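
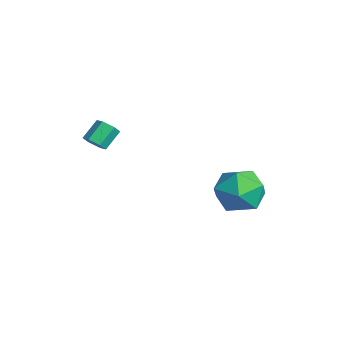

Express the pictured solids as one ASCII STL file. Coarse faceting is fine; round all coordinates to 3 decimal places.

solid 
facet normal 0.339 -0.678 -0.652
outer loop
vertex -2.304 -1.619 1.455
vertex -2.625 -2.01 1.695
vertex -2.826 -1.703 1.271
endloop
endfacet
facet normal 0.125 0.719 -0.684
outer loop
vertex -2.304 -1.619 1.455
vertex -2.826 -1.703 1.271
vertex -2.673 -0.879 2.165
endloop
endfacet
facet normal 0.122 0.719 -0.684
outer loop
vertex -2.673 -0.879 2.165
vertex -2.826 -1.703 1.271
vertex -3.196 -0.964 1.982
endloop
endfacet
facet normal -0.338 0.679 0.652
outer loop
vertex -2.673 -0.879 2.165
vertex -3.196 -0.964 1.982
vertex -2.995 -1.27 2.405
endloop
endfacet
facet normal 0.338 -0.679 -0.652
outer loop
vertex -2.826 -1.703 1.271
vertex -2.625 -2.01 1.695
vertex -3.148 -2.094 1.511
endloop
endfacet
facet normal -0.745 0.229 -0.626
outer loop
vertex -2.826 -1.703 1.271
vertex -3.148 -2.094 1.511
vertex -3.196 -0.964 1.982
endloop
endfacet
facet normal -0.746 0.229 -0.625
outer loop
vertex -3.196 -0.964 1.982
vertex -3.148 -2.094 1.511
vertex -3.517 -1.355 2.222
endloop
endfacet
facet normal -0.339 0.678 0.652
outer loop
vertex -3.196 -0.964 1.982
vertex -3.517 -1.355 2.222
vertex -2.995 -1.27 2.405
endloop
endfacet
facet normal 0.338 -0.679 -0.652
outer loop
vertex -3.148 -2.094 1.511
vertex -2.625 -2.01 1.695
vertex -2.947 -2.401 1.935
endloop
endfacet
facet normal -0.870 -0.490 0.058
outer loop
vertex -3.148 -2.094 1.511
vertex -2.947 -2.401 1.935
vertex -3.517 -1.355 2.222
endloop
endfacet
facet normal -0.870 -0.490 0.059
outer loop
vertex -3.517 -1.355 2.222
vertex -2.947 -2.401 1.935
vertex -3.316 -1.661 2.645
endloop
endfacet
facet normal -0.339 0.678 0.652
outer loop
vertex -3.517 -1.355 2.222
vertex -3.316 -1.661 2.645
vertex -2.995 -1.27 2.405
endloop
endfacet
facet normal 0.338 -0.679 -0.652
outer loop
vertex -2.947 -2.401 1.935
vertex -2.625 -2.01 1.695
vertex -2.424 -2.316 2.118
endloop
endfacet
facet normal -0.123 -0.718 0.685
outer loop
vertex -2.947 -2.401 1.935
vertex -2.424 -2.316 2.118
vertex -3.316 -1.661 2.645
endloop
endfacet
facet normal -0.125 -0.720 0.683
outer loop
vertex -3.316 -1.661 2.645
vertex -2.424 -2.316 2.118
vertex -2.794 -1.577 2.829
endloop
endfacet
facet normal -0.339 0.678 0.652
outer loop
vertex -3.316 -1.661 2.645
vertex -2.794 -1.577 2.829
vertex -2.995 -1.27 2.405
endloop
endfacet
facet normal 0.339 -0.678 -0.652
outer loop
vertex -2.424 -2.316 2.118
vertex -2.625 -2.01 1.695
vertex -2.103 -1.925 1.878
endloop
endfacet
facet normal 0.746 -0.228 0.626
outer loop
vertex -2.424 -2.316 2.118
vertex -2.103 -1.925 1.878
vertex -2.794 -1.577 2.829
endloop
endfacet
facet normal 0.745 -0.230 0.626
outer loop
vertex -2.794 -1.577 2.829
vertex -2.103 -1.925 1.878
vertex -2.472 -1.186 2.589
endloop
endfacet
facet normal -0.338 0.679 0.652
outer loop
vertex -2.794 -1.577 2.829
vertex -2.472 -1.186 2.589
vertex -2.995 -1.27 2.405
endloop
endfacet
facet normal 0.339 -0.678 -0.652
outer loop
vertex -2.103 -1.925 1.878
vertex -2.625 -2.01 1.695
vertex -2.304 -1.619 1.455
endloop
endfacet
facet normal 0.870 0.490 -0.058
outer loop
vertex -2.103 -1.925 1.878
vertex -2.304 -1.619 1.455
vertex -2.472 -1.186 2.589
endloop
endfacet
facet normal 0.870 0.490 -0.058
outer loop
vertex -2.472 -1.186 2.589
vertex -2.304 -1.619 1.455
vertex -2.673 -0.879 2.165
endloop
endfacet
facet normal -0.338 0.679 0.652
outer loop
vertex -2.472 -1.186 2.589
vertex -2.673 -0.879 2.165
vertex -2.995 -1.27 2.405
endloop
endfacet
facet normal 0.095 0.480 0.872
outer loop
vertex -0.475 4.137 -0.006
vertex 0.152 3.161 0.463
vertex 0.771 4.084 -0.112
endloop
endfacet
facet normal 0.068 0.942 0.329
outer loop
vertex -0.475 4.137 -0.006
vertex 0.771 4.084 -0.112
vertex 0.077 4.471 -1.078
endloop
endfacet
facet normal -0.546 0.838 -0.020
outer loop
vertex -0.475 4.137 -0.006
vertex 0.077 4.471 -1.078
vertex -0.971 3.788 -1.101
endloop
endfacet
facet normal -0.899 0.311 0.308
outer loop
vertex -0.475 4.137 -0.006
vertex -0.971 3.788 -1.101
vertex -0.925 2.978 -0.148
endloop
endfacet
facet normal -0.503 0.090 0.860
outer loop
vertex -0.475 4.137 -0.006
vertex -0.925 2.978 -0.148
vertex 0.152 3.161 0.463
endloop
endfacet
facet normal 0.603 0.789 -0.117
outer loop
vertex 0.077 4.471 -1.078
vertex 0.771 4.084 -0.112
vertex 1.045 3.702 -1.272
endloop
endfacet
facet normal 0.646 0.041 0.762
outer loop
vertex 0.771 4.084 -0.112
vertex 0.152 3.161 0.463
vertex 1.091 2.892 -0.319
endloop
endfacet
facet normal -0.320 -0.590 0.741
outer loop
vertex 0.152 3.161 0.463
vertex -0.925 2.978 -0.148
vertex 0.043 2.209 -0.342
endloop
endfacet
facet normal -0.961 -0.232 -0.151
outer loop
vertex -0.925 2.978 -0.148
vertex -0.971 3.788 -1.101
vertex -0.651 2.596 -1.308
endloop
endfacet
facet normal -0.389 0.620 -0.681
outer loop
vertex -0.971 3.788 -1.101
vertex 0.077 4.471 -1.078
vertex -0.032 3.519 -1.883
endloop
endfacet
facet normal 0.899 -0.311 -0.308
outer loop
vertex 0.595 2.543 -1.414
vertex 1.045 3.702 -1.272
vertex 1.091 2.892 -0.319
endloop
endfacet
facet normal 0.546 -0.838 0.020
outer loop
vertex 0.595 2.543 -1.414
vertex 1.091 2.892 -0.319
vertex 0.043 2.209 -0.342
endloop
endfacet
facet normal -0.068 -0.942 -0.329
outer loop
vertex 0.595 2.543 -1.414
vertex 0.043 2.209 -0.342
vertex -0.651 2.596 -1.308
endloop
endfacet
facet normal -0.095 -0.480 -0.872
outer loop
vertex 0.595 2.543 -1.414
vertex -0.651 2.596 -1.308
vertex -0.032 3.519 -1.883
endloop
endfacet
facet normal 0.503 -0.090 -0.860
outer loop
vertex 0.595 2.543 -1.414
vertex -0.032 3.519 -1.883
vertex 1.045 3.702 -1.272
endloop
endfacet
facet normal 0.961 0.232 0.151
outer loop
vertex 1.091 2.892 -0.319
vertex 1.045 3.702 -1.272
vertex 0.771 4.084 -0.112
endloop
endfacet
facet normal 0.389 -0.620 0.681
outer loop
vertex 0.043 2.209 -0.342
vertex 1.091 2.892 -0.319
vertex 0.152 3.161 0.463
endloop
endfacet
facet normal -0.603 -0.789 0.117
outer loop
vertex -0.651 2.596 -1.308
vertex 0.043 2.209 -0.342
vertex -0.925 2.978 -0.148
endloop
endfacet
facet normal -0.646 -0.041 -0.762
outer loop
vertex -0.032 3.519 -1.883
vertex -0.651 2.596 -1.308
vertex -0.971 3.788 -1.101
endloop
endfacet
facet normal 0.320 0.590 -0.741
outer loop
vertex 1.045 3.702 -1.272
vertex -0.032 3.519 -1.883
vertex 0.077 4.471 -1.078
endloop
endfacet

endsolid


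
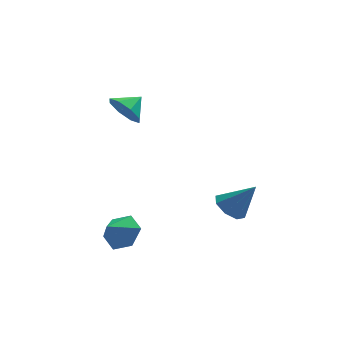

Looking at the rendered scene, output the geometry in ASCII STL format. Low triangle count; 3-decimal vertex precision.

solid 
facet normal -0.753 -0.449 -0.482
outer loop
vertex -0.882 2.977 2.15
vertex -1.546 3.308 2.879
vertex -1.195 3.688 1.976
endloop
endfacet
facet normal 0.881 0.298 -0.366
outer loop
vertex -0.882 2.977 2.15
vertex -1.195 3.688 1.976
vertex -0.634 3.852 3.461
endloop
endfacet
facet normal -0.754 -0.448 -0.481
outer loop
vertex -1.195 3.688 1.976
vertex -1.546 3.308 2.879
vertex -1.713 4.177 2.332
endloop
endfacet
facet normal 0.543 0.788 -0.292
outer loop
vertex -1.195 3.688 1.976
vertex -1.713 4.177 2.332
vertex -0.634 3.852 3.461
endloop
endfacet
facet normal -0.753 -0.448 -0.481
outer loop
vertex -1.713 4.177 2.332
vertex -1.546 3.308 2.879
vertex -2.133 4.157 3.008
endloop
endfacet
facet normal 0.160 0.979 0.129
outer loop
vertex -1.713 4.177 2.332
vertex -2.133 4.157 3.008
vertex -0.634 3.852 3.461
endloop
endfacet
facet normal -0.754 -0.448 -0.481
outer loop
vertex -2.133 4.157 3.008
vertex -1.546 3.308 2.879
vertex -2.209 3.64 3.608
endloop
endfacet
facet normal -0.042 0.760 0.649
outer loop
vertex -2.133 4.157 3.008
vertex -2.209 3.64 3.608
vertex -0.634 3.852 3.461
endloop
endfacet
facet normal -0.753 -0.449 -0.481
outer loop
vertex -2.209 3.64 3.608
vertex -1.546 3.308 2.879
vertex -1.896 2.929 3.781
endloop
endfacet
facet normal 0.055 0.259 0.964
outer loop
vertex -2.209 3.64 3.608
vertex -1.896 2.929 3.781
vertex -0.634 3.852 3.461
endloop
endfacet
facet normal -0.753 -0.449 -0.481
outer loop
vertex -1.896 2.929 3.781
vertex -1.546 3.308 2.879
vertex -1.378 2.44 3.426
endloop
endfacet
facet normal 0.394 -0.229 0.890
outer loop
vertex -1.896 2.929 3.781
vertex -1.378 2.44 3.426
vertex -0.634 3.852 3.461
endloop
endfacet
facet normal -0.753 -0.449 -0.481
outer loop
vertex -1.378 2.44 3.426
vertex -1.546 3.308 2.879
vertex -0.958 2.46 2.75
endloop
endfacet
facet normal 0.776 -0.421 0.470
outer loop
vertex -1.378 2.44 3.426
vertex -0.958 2.46 2.75
vertex -0.634 3.852 3.461
endloop
endfacet
facet normal -0.753 -0.449 -0.482
outer loop
vertex -0.958 2.46 2.75
vertex -1.546 3.308 2.879
vertex -0.882 2.977 2.15
endloop
endfacet
facet normal 0.978 -0.202 -0.050
outer loop
vertex -0.958 2.46 2.75
vertex -0.882 2.977 2.15
vertex -0.634 3.852 3.461
endloop
endfacet
facet normal -0.599 0.183 -0.779
outer loop
vertex 3.83 0.558 -3.566
vertex 3.196 0.977 -2.98
vertex 3.951 1.278 -3.49
endloop
endfacet
facet normal 0.961 -0.136 -0.240
outer loop
vertex 3.83 0.558 -3.566
vertex 3.951 1.278 -3.49
vertex 4.364 0.623 -1.46
endloop
endfacet
facet normal -0.599 0.181 -0.780
outer loop
vertex 3.951 1.278 -3.49
vertex 3.196 0.977 -2.98
vertex 3.629 1.823 -3.116
endloop
endfacet
facet normal 0.858 0.513 -0.009
outer loop
vertex 3.951 1.278 -3.49
vertex 3.629 1.823 -3.116
vertex 4.364 0.623 -1.46
endloop
endfacet
facet normal -0.599 0.181 -0.780
outer loop
vertex 3.629 1.823 -3.116
vertex 3.196 0.977 -2.98
vertex 3.053 1.872 -2.662
endloop
endfacet
facet normal 0.398 0.818 0.416
outer loop
vertex 3.629 1.823 -3.116
vertex 3.053 1.872 -2.662
vertex 4.364 0.623 -1.46
endloop
endfacet
facet normal -0.599 0.181 -0.780
outer loop
vertex 3.053 1.872 -2.662
vertex 3.196 0.977 -2.98
vertex 2.561 1.396 -2.395
endloop
endfacet
facet normal -0.152 0.598 0.787
outer loop
vertex 3.053 1.872 -2.662
vertex 2.561 1.396 -2.395
vertex 4.364 0.623 -1.46
endloop
endfacet
facet normal -0.599 0.182 -0.780
outer loop
vertex 2.561 1.396 -2.395
vertex 3.196 0.977 -2.98
vertex 2.44 0.676 -2.47
endloop
endfacet
facet normal -0.465 -0.014 0.885
outer loop
vertex 2.561 1.396 -2.395
vertex 2.44 0.676 -2.47
vertex 4.364 0.623 -1.46
endloop
endfacet
facet normal -0.599 0.182 -0.780
outer loop
vertex 2.44 0.676 -2.47
vertex 3.196 0.977 -2.98
vertex 2.762 0.131 -2.844
endloop
endfacet
facet normal -0.362 -0.663 0.655
outer loop
vertex 2.44 0.676 -2.47
vertex 2.762 0.131 -2.844
vertex 4.364 0.623 -1.46
endloop
endfacet
facet normal -0.599 0.182 -0.780
outer loop
vertex 2.762 0.131 -2.844
vertex 3.196 0.977 -2.98
vertex 3.338 0.082 -3.298
endloop
endfacet
facet normal 0.099 -0.968 0.230
outer loop
vertex 2.762 0.131 -2.844
vertex 3.338 0.082 -3.298
vertex 4.364 0.623 -1.46
endloop
endfacet
facet normal -0.600 0.182 -0.779
outer loop
vertex 3.338 0.082 -3.298
vertex 3.196 0.977 -2.98
vertex 3.83 0.558 -3.566
endloop
endfacet
facet normal 0.648 -0.749 -0.141
outer loop
vertex 3.338 0.082 -3.298
vertex 3.83 0.558 -3.566
vertex 4.364 0.623 -1.46
endloop
endfacet
facet normal 0.615 0.415 -0.670
outer loop
vertex -1.72 0.375 -2.648
vertex -2.23 -0.14 -3.435
vertex -2.557 0.833 -3.132
endloop
endfacet
facet normal -0.277 0.412 0.868
outer loop
vertex -1.72 0.375 -2.648
vertex -2.557 0.833 -3.132
vertex -3.03 -0.68 -2.565
endloop
endfacet
facet normal 0.615 0.415 -0.670
outer loop
vertex -2.557 0.833 -3.132
vertex -2.23 -0.14 -3.435
vertex -3.067 0.318 -3.92
endloop
endfacet
facet normal -0.869 0.387 0.309
outer loop
vertex -2.557 0.833 -3.132
vertex -3.067 0.318 -3.92
vertex -3.03 -0.68 -2.565
endloop
endfacet
facet normal 0.615 0.415 -0.670
outer loop
vertex -3.067 0.318 -3.92
vertex -2.23 -0.14 -3.435
vertex -2.74 -0.655 -4.223
endloop
endfacet
facet normal -0.949 -0.266 -0.170
outer loop
vertex -3.067 0.318 -3.92
vertex -2.74 -0.655 -4.223
vertex -3.03 -0.68 -2.565
endloop
endfacet
facet normal 0.615 0.416 -0.670
outer loop
vertex -2.74 -0.655 -4.223
vertex -2.23 -0.14 -3.435
vertex -1.903 -1.113 -3.739
endloop
endfacet
facet normal -0.438 -0.895 -0.090
outer loop
vertex -2.74 -0.655 -4.223
vertex -1.903 -1.113 -3.739
vertex -3.03 -0.68 -2.565
endloop
endfacet
facet normal 0.615 0.416 -0.670
outer loop
vertex -1.903 -1.113 -3.739
vertex -2.23 -0.14 -3.435
vertex -1.393 -0.598 -2.951
endloop
endfacet
facet normal 0.154 -0.870 0.469
outer loop
vertex -1.903 -1.113 -3.739
vertex -1.393 -0.598 -2.951
vertex -3.03 -0.68 -2.565
endloop
endfacet
facet normal 0.615 0.415 -0.670
outer loop
vertex -1.393 -0.598 -2.951
vertex -2.23 -0.14 -3.435
vertex -1.72 0.375 -2.648
endloop
endfacet
facet normal 0.234 -0.216 0.948
outer loop
vertex -1.393 -0.598 -2.951
vertex -1.72 0.375 -2.648
vertex -3.03 -0.68 -2.565
endloop
endfacet

endsolid


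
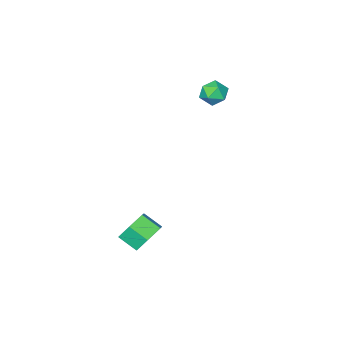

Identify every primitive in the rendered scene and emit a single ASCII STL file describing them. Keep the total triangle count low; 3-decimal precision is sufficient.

solid 
facet normal -0.961 0.174 -0.213
outer loop
vertex -2.853 -3.271 3.252
vertex -3.039 -3.836 3.63
vertex -2.993 -3.205 3.939
endloop
endfacet
facet normal -0.590 0.783 -0.196
outer loop
vertex -2.853 -3.271 3.252
vertex -2.993 -3.205 3.939
vertex -2.446 -2.863 3.657
endloop
endfacet
facet normal -0.065 0.735 -0.675
outer loop
vertex -2.853 -3.271 3.252
vertex -2.446 -2.863 3.657
vertex -2.154 -3.283 3.172
endloop
endfacet
facet normal -0.112 0.094 -0.989
outer loop
vertex -2.853 -3.271 3.252
vertex -2.154 -3.283 3.172
vertex -2.52 -3.884 3.156
endloop
endfacet
facet normal -0.665 -0.251 -0.703
outer loop
vertex -2.853 -3.271 3.252
vertex -2.52 -3.884 3.156
vertex -3.039 -3.836 3.63
endloop
endfacet
facet normal -0.294 0.842 0.452
outer loop
vertex -2.446 -2.863 3.657
vertex -2.993 -3.205 3.939
vertex -2.38 -3.176 4.284
endloop
endfacet
facet normal -0.894 -0.142 0.424
outer loop
vertex -2.993 -3.205 3.939
vertex -3.039 -3.836 3.63
vertex -2.746 -3.777 4.268
endloop
endfacet
facet normal -0.416 -0.831 -0.371
outer loop
vertex -3.039 -3.836 3.63
vertex -2.52 -3.884 3.156
vertex -2.454 -4.197 3.783
endloop
endfacet
facet normal 0.482 -0.271 -0.833
outer loop
vertex -2.52 -3.884 3.156
vertex -2.154 -3.283 3.172
vertex -1.907 -3.855 3.501
endloop
endfacet
facet normal 0.557 0.764 -0.326
outer loop
vertex -2.154 -3.283 3.172
vertex -2.446 -2.863 3.657
vertex -1.861 -3.224 3.81
endloop
endfacet
facet normal 0.112 -0.094 0.989
outer loop
vertex -2.047 -3.789 4.188
vertex -2.38 -3.176 4.284
vertex -2.746 -3.777 4.268
endloop
endfacet
facet normal 0.065 -0.735 0.675
outer loop
vertex -2.047 -3.789 4.188
vertex -2.746 -3.777 4.268
vertex -2.454 -4.197 3.783
endloop
endfacet
facet normal 0.590 -0.783 0.196
outer loop
vertex -2.047 -3.789 4.188
vertex -2.454 -4.197 3.783
vertex -1.907 -3.855 3.501
endloop
endfacet
facet normal 0.961 -0.174 0.213
outer loop
vertex -2.047 -3.789 4.188
vertex -1.907 -3.855 3.501
vertex -1.861 -3.224 3.81
endloop
endfacet
facet normal 0.665 0.251 0.703
outer loop
vertex -2.047 -3.789 4.188
vertex -1.861 -3.224 3.81
vertex -2.38 -3.176 4.284
endloop
endfacet
facet normal -0.482 0.271 0.833
outer loop
vertex -2.746 -3.777 4.268
vertex -2.38 -3.176 4.284
vertex -2.993 -3.205 3.939
endloop
endfacet
facet normal -0.557 -0.764 0.326
outer loop
vertex -2.454 -4.197 3.783
vertex -2.746 -3.777 4.268
vertex -3.039 -3.836 3.63
endloop
endfacet
facet normal 0.294 -0.842 -0.452
outer loop
vertex -1.907 -3.855 3.501
vertex -2.454 -4.197 3.783
vertex -2.52 -3.884 3.156
endloop
endfacet
facet normal 0.894 0.142 -0.424
outer loop
vertex -1.861 -3.224 3.81
vertex -1.907 -3.855 3.501
vertex -2.154 -3.283 3.172
endloop
endfacet
facet normal 0.416 0.831 0.371
outer loop
vertex -2.38 -3.176 4.284
vertex -1.861 -3.224 3.81
vertex -2.446 -2.863 3.657
endloop
endfacet
facet normal -0.313 0.793 -0.522
outer loop
vertex 3.642 -1.262 -2.07
vertex 2.844 -1.413 -1.821
vertex 3.345 -0.909 -1.356
endloop
endfacet
facet normal 0.883 0.445 0.147
outer loop
vertex 3.642 -1.262 -2.07
vertex 3.345 -0.909 -1.356
vertex 3.955 -2.056 -1.548
endloop
endfacet
facet normal 0.883 0.445 0.147
outer loop
vertex 3.955 -2.056 -1.548
vertex 3.345 -0.909 -1.356
vertex 3.658 -1.703 -0.834
endloop
endfacet
facet normal 0.313 -0.793 0.522
outer loop
vertex 3.955 -2.056 -1.548
vertex 3.658 -1.703 -0.834
vertex 3.156 -2.207 -1.299
endloop
endfacet
facet normal -0.313 0.793 -0.522
outer loop
vertex 3.345 -0.909 -1.356
vertex 2.844 -1.413 -1.821
vertex 2.547 -1.06 -1.107
endloop
endfacet
facet normal 0.140 0.582 0.801
outer loop
vertex 3.345 -0.909 -1.356
vertex 2.547 -1.06 -1.107
vertex 3.658 -1.703 -0.834
endloop
endfacet
facet normal 0.140 0.582 0.801
outer loop
vertex 3.658 -1.703 -0.834
vertex 2.547 -1.06 -1.107
vertex 2.86 -1.854 -0.585
endloop
endfacet
facet normal 0.313 -0.793 0.522
outer loop
vertex 3.658 -1.703 -0.834
vertex 2.86 -1.854 -0.585
vertex 3.156 -2.207 -1.299
endloop
endfacet
facet normal -0.313 0.793 -0.522
outer loop
vertex 2.547 -1.06 -1.107
vertex 2.844 -1.413 -1.821
vertex 2.045 -1.564 -1.572
endloop
endfacet
facet normal -0.744 0.137 0.654
outer loop
vertex 2.547 -1.06 -1.107
vertex 2.045 -1.564 -1.572
vertex 2.86 -1.854 -0.585
endloop
endfacet
facet normal -0.744 0.137 0.654
outer loop
vertex 2.86 -1.854 -0.585
vertex 2.045 -1.564 -1.572
vertex 2.358 -2.358 -1.05
endloop
endfacet
facet normal 0.313 -0.793 0.522
outer loop
vertex 2.86 -1.854 -0.585
vertex 2.358 -2.358 -1.05
vertex 3.156 -2.207 -1.299
endloop
endfacet
facet normal -0.313 0.793 -0.522
outer loop
vertex 2.045 -1.564 -1.572
vertex 2.844 -1.413 -1.821
vertex 2.342 -1.917 -2.286
endloop
endfacet
facet normal -0.883 -0.445 -0.147
outer loop
vertex 2.045 -1.564 -1.572
vertex 2.342 -1.917 -2.286
vertex 2.358 -2.358 -1.05
endloop
endfacet
facet normal -0.883 -0.445 -0.147
outer loop
vertex 2.358 -2.358 -1.05
vertex 2.342 -1.917 -2.286
vertex 2.655 -2.711 -1.764
endloop
endfacet
facet normal 0.313 -0.793 0.522
outer loop
vertex 2.358 -2.358 -1.05
vertex 2.655 -2.711 -1.764
vertex 3.156 -2.207 -1.299
endloop
endfacet
facet normal -0.313 0.793 -0.522
outer loop
vertex 2.342 -1.917 -2.286
vertex 2.844 -1.413 -1.821
vertex 3.14 -1.766 -2.535
endloop
endfacet
facet normal -0.140 -0.582 -0.801
outer loop
vertex 2.342 -1.917 -2.286
vertex 3.14 -1.766 -2.535
vertex 2.655 -2.711 -1.764
endloop
endfacet
facet normal -0.140 -0.582 -0.801
outer loop
vertex 2.655 -2.711 -1.764
vertex 3.14 -1.766 -2.535
vertex 3.453 -2.56 -2.013
endloop
endfacet
facet normal 0.313 -0.793 0.522
outer loop
vertex 2.655 -2.711 -1.764
vertex 3.453 -2.56 -2.013
vertex 3.156 -2.207 -1.299
endloop
endfacet
facet normal -0.313 0.793 -0.522
outer loop
vertex 3.14 -1.766 -2.535
vertex 2.844 -1.413 -1.821
vertex 3.642 -1.262 -2.07
endloop
endfacet
facet normal 0.744 -0.137 -0.654
outer loop
vertex 3.14 -1.766 -2.535
vertex 3.642 -1.262 -2.07
vertex 3.453 -2.56 -2.013
endloop
endfacet
facet normal 0.744 -0.137 -0.654
outer loop
vertex 3.453 -2.56 -2.013
vertex 3.642 -1.262 -2.07
vertex 3.955 -2.056 -1.548
endloop
endfacet
facet normal 0.313 -0.793 0.522
outer loop
vertex 3.453 -2.56 -2.013
vertex 3.955 -2.056 -1.548
vertex 3.156 -2.207 -1.299
endloop
endfacet

endsolid


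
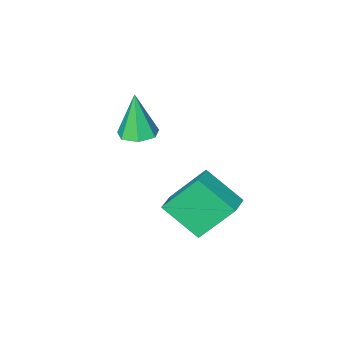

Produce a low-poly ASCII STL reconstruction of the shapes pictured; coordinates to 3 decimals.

solid 
facet normal 0.062 0.213 -0.975
outer loop
vertex -2.483 -3.033 -0.099
vertex -3.068 -2.479 -0.015
vertex -2.267 -2.383 0.057
endloop
endfacet
facet normal 0.869 -0.368 0.330
outer loop
vertex -2.483 -3.033 -0.099
vertex -2.267 -2.383 0.057
vertex -3.192 -2.901 1.915
endloop
endfacet
facet normal 0.062 0.212 -0.975
outer loop
vertex -2.267 -2.383 0.057
vertex -3.068 -2.479 -0.015
vertex -2.654 -1.805 0.158
endloop
endfacet
facet normal 0.759 0.422 0.496
outer loop
vertex -2.267 -2.383 0.057
vertex -2.654 -1.805 0.158
vertex -3.192 -2.901 1.915
endloop
endfacet
facet normal 0.062 0.212 -0.975
outer loop
vertex -2.654 -1.805 0.158
vertex -3.068 -2.479 -0.015
vertex -3.353 -1.735 0.129
endloop
endfacet
facet normal 0.061 0.838 0.542
outer loop
vertex -2.654 -1.805 0.158
vertex -3.353 -1.735 0.129
vertex -3.192 -2.901 1.915
endloop
endfacet
facet normal 0.062 0.213 -0.975
outer loop
vertex -3.353 -1.735 0.129
vertex -3.068 -2.479 -0.015
vertex -3.837 -2.226 -0.009
endloop
endfacet
facet normal -0.700 0.568 0.434
outer loop
vertex -3.353 -1.735 0.129
vertex -3.837 -2.226 -0.009
vertex -3.192 -2.901 1.915
endloop
endfacet
facet normal 0.063 0.213 -0.975
outer loop
vertex -3.837 -2.226 -0.009
vertex -3.068 -2.479 -0.015
vertex -3.742 -2.907 -0.152
endloop
endfacet
facet normal -0.949 -0.186 0.253
outer loop
vertex -3.837 -2.226 -0.009
vertex -3.742 -2.907 -0.152
vertex -3.192 -2.901 1.915
endloop
endfacet
facet normal 0.063 0.213 -0.975
outer loop
vertex -3.742 -2.907 -0.152
vertex -3.068 -2.479 -0.015
vertex -3.139 -3.267 -0.192
endloop
endfacet
facet normal -0.501 -0.855 0.136
outer loop
vertex -3.742 -2.907 -0.152
vertex -3.139 -3.267 -0.192
vertex -3.192 -2.901 1.915
endloop
endfacet
facet normal 0.062 0.213 -0.975
outer loop
vertex -3.139 -3.267 -0.192
vertex -3.068 -2.479 -0.015
vertex -2.483 -3.033 -0.099
endloop
endfacet
facet normal 0.310 -0.936 0.170
outer loop
vertex -3.139 -3.267 -0.192
vertex -2.483 -3.033 -0.099
vertex -3.192 -2.901 1.915
endloop
endfacet
facet normal -0.521 0.349 0.779
outer loop
vertex -3.827 0.989 0.063
vertex -3.095 1.565 0.295
vertex -4.555 2.357 -1.036
endloop
endfacet
facet normal -0.763 -0.600 -0.242
outer loop
vertex -3.445 1.615 -2.695
vertex -3.827 0.989 0.063
vertex -4.555 2.357 -1.036
endloop
endfacet
facet normal -0.521 0.349 0.779
outer loop
vertex -4.555 2.357 -1.036
vertex -3.095 1.565 0.295
vertex -3.823 2.933 -0.804
endloop
endfacet
facet normal -0.383 0.720 -0.578
outer loop
vertex -3.823 2.933 -0.804
vertex -3.445 1.615 -2.695
vertex -4.555 2.357 -1.036
endloop
endfacet
facet normal 0.383 -0.720 0.578
outer loop
vertex -3.827 0.989 0.063
vertex -1.985 0.823 -1.364
vertex -3.095 1.565 0.295
endloop
endfacet
facet normal -0.763 -0.600 -0.242
outer loop
vertex -2.717 0.247 -1.596
vertex -3.827 0.989 0.063
vertex -3.445 1.615 -2.695
endloop
endfacet
facet normal 0.383 -0.720 0.578
outer loop
vertex -2.717 0.247 -1.596
vertex -1.985 0.823 -1.364
vertex -3.827 0.989 0.063
endloop
endfacet
facet normal 0.763 0.600 0.242
outer loop
vertex -3.095 1.565 0.295
vertex -1.985 0.823 -1.364
vertex -3.823 2.933 -0.804
endloop
endfacet
facet normal -0.383 0.720 -0.578
outer loop
vertex -2.713 2.191 -2.463
vertex -3.445 1.615 -2.695
vertex -3.823 2.933 -0.804
endloop
endfacet
facet normal 0.763 0.600 0.242
outer loop
vertex -3.823 2.933 -0.804
vertex -1.985 0.823 -1.364
vertex -2.713 2.191 -2.463
endloop
endfacet
facet normal 0.521 -0.349 -0.779
outer loop
vertex -2.713 2.191 -2.463
vertex -2.717 0.247 -1.596
vertex -3.445 1.615 -2.695
endloop
endfacet
facet normal 0.521 -0.349 -0.779
outer loop
vertex -1.985 0.823 -1.364
vertex -2.717 0.247 -1.596
vertex -2.713 2.191 -2.463
endloop
endfacet

endsolid


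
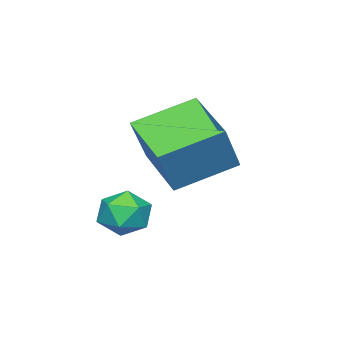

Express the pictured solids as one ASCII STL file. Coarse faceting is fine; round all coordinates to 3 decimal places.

solid 
facet normal -0.523 -0.067 -0.850
outer loop
vertex 0.908 1.832 -0.062
vertex -0.558 3.087 0.741
vertex 1.892 3.45 -0.794
endloop
endfacet
facet normal 0.702 -0.600 -0.384
outer loop
vertex 2.858 3.573 0.779
vertex 0.908 1.832 -0.062
vertex 1.892 3.45 -0.794
endloop
endfacet
facet normal -0.523 -0.067 -0.850
outer loop
vertex 1.892 3.45 -0.794
vertex -0.558 3.087 0.741
vertex 0.426 4.705 0.009
endloop
endfacet
facet normal 0.485 0.797 -0.360
outer loop
vertex 0.426 4.705 0.009
vertex 2.858 3.573 0.779
vertex 1.892 3.45 -0.794
endloop
endfacet
facet normal -0.485 -0.797 0.360
outer loop
vertex 0.908 1.832 -0.062
vertex 0.408 3.21 2.314
vertex -0.558 3.087 0.741
endloop
endfacet
facet normal 0.702 -0.600 -0.384
outer loop
vertex 1.874 1.955 1.511
vertex 0.908 1.832 -0.062
vertex 2.858 3.573 0.779
endloop
endfacet
facet normal -0.485 -0.797 0.360
outer loop
vertex 1.874 1.955 1.511
vertex 0.408 3.21 2.314
vertex 0.908 1.832 -0.062
endloop
endfacet
facet normal -0.702 0.600 0.384
outer loop
vertex -0.558 3.087 0.741
vertex 0.408 3.21 2.314
vertex 0.426 4.705 0.009
endloop
endfacet
facet normal 0.485 0.797 -0.360
outer loop
vertex 1.392 4.828 1.582
vertex 2.858 3.573 0.779
vertex 0.426 4.705 0.009
endloop
endfacet
facet normal -0.702 0.600 0.384
outer loop
vertex 0.426 4.705 0.009
vertex 0.408 3.21 2.314
vertex 1.392 4.828 1.582
endloop
endfacet
facet normal 0.523 0.067 0.850
outer loop
vertex 1.392 4.828 1.582
vertex 1.874 1.955 1.511
vertex 2.858 3.573 0.779
endloop
endfacet
facet normal 0.523 0.067 0.850
outer loop
vertex 0.408 3.21 2.314
vertex 1.874 1.955 1.511
vertex 1.392 4.828 1.582
endloop
endfacet
facet normal 0.349 0.286 0.892
outer loop
vertex 3.105 3.118 -1.137
vertex 2.69 2.449 -0.76
vertex 3.508 2.349 -1.048
endloop
endfacet
facet normal 0.804 0.464 0.371
outer loop
vertex 3.105 3.118 -1.137
vertex 3.508 2.349 -1.048
vertex 3.589 2.801 -1.79
endloop
endfacet
facet normal 0.458 0.884 -0.090
outer loop
vertex 3.105 3.118 -1.137
vertex 3.589 2.801 -1.79
vertex 2.822 3.181 -1.96
endloop
endfacet
facet normal -0.210 0.967 0.146
outer loop
vertex 3.105 3.118 -1.137
vertex 2.822 3.181 -1.96
vertex 2.267 2.964 -1.323
endloop
endfacet
facet normal -0.277 0.596 0.753
outer loop
vertex 3.105 3.118 -1.137
vertex 2.267 2.964 -1.323
vertex 2.69 2.449 -0.76
endloop
endfacet
facet normal 0.991 -0.134 0.027
outer loop
vertex 3.589 2.801 -1.79
vertex 3.508 2.349 -1.048
vertex 3.473 1.936 -1.817
endloop
endfacet
facet normal 0.255 -0.421 0.870
outer loop
vertex 3.508 2.349 -1.048
vertex 2.69 2.449 -0.76
vertex 2.918 1.719 -1.18
endloop
endfacet
facet normal -0.759 0.082 0.645
outer loop
vertex 2.69 2.449 -0.76
vertex 2.267 2.964 -1.323
vertex 2.151 2.099 -1.35
endloop
endfacet
facet normal -0.651 0.680 -0.336
outer loop
vertex 2.267 2.964 -1.323
vertex 2.822 3.181 -1.96
vertex 2.232 2.551 -2.092
endloop
endfacet
facet normal 0.430 0.547 -0.718
outer loop
vertex 2.822 3.181 -1.96
vertex 3.589 2.801 -1.79
vertex 3.05 2.451 -2.38
endloop
endfacet
facet normal 0.210 -0.967 -0.146
outer loop
vertex 2.635 1.782 -2.003
vertex 3.473 1.936 -1.817
vertex 2.918 1.719 -1.18
endloop
endfacet
facet normal -0.458 -0.884 0.090
outer loop
vertex 2.635 1.782 -2.003
vertex 2.918 1.719 -1.18
vertex 2.151 2.099 -1.35
endloop
endfacet
facet normal -0.804 -0.464 -0.371
outer loop
vertex 2.635 1.782 -2.003
vertex 2.151 2.099 -1.35
vertex 2.232 2.551 -2.092
endloop
endfacet
facet normal -0.349 -0.286 -0.892
outer loop
vertex 2.635 1.782 -2.003
vertex 2.232 2.551 -2.092
vertex 3.05 2.451 -2.38
endloop
endfacet
facet normal 0.277 -0.596 -0.753
outer loop
vertex 2.635 1.782 -2.003
vertex 3.05 2.451 -2.38
vertex 3.473 1.936 -1.817
endloop
endfacet
facet normal 0.651 -0.680 0.336
outer loop
vertex 2.918 1.719 -1.18
vertex 3.473 1.936 -1.817
vertex 3.508 2.349 -1.048
endloop
endfacet
facet normal -0.430 -0.547 0.718
outer loop
vertex 2.151 2.099 -1.35
vertex 2.918 1.719 -1.18
vertex 2.69 2.449 -0.76
endloop
endfacet
facet normal -0.991 0.134 -0.027
outer loop
vertex 2.232 2.551 -2.092
vertex 2.151 2.099 -1.35
vertex 2.267 2.964 -1.323
endloop
endfacet
facet normal -0.255 0.421 -0.870
outer loop
vertex 3.05 2.451 -2.38
vertex 2.232 2.551 -2.092
vertex 2.822 3.181 -1.96
endloop
endfacet
facet normal 0.759 -0.082 -0.645
outer loop
vertex 3.473 1.936 -1.817
vertex 3.05 2.451 -2.38
vertex 3.589 2.801 -1.79
endloop
endfacet

endsolid


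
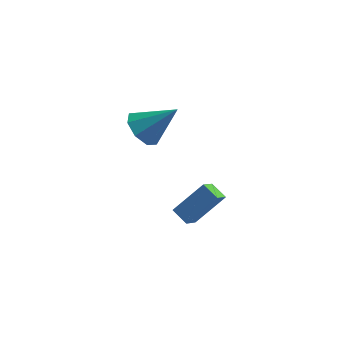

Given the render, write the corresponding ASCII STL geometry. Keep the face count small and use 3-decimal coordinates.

solid 
facet normal -0.730 -0.108 -0.675
outer loop
vertex -0.195 -0.05 0.631
vertex -0.909 0.341 1.341
vertex -0.272 0.772 0.583
endloop
endfacet
facet normal 0.919 0.063 -0.389
outer loop
vertex -0.195 -0.05 0.631
vertex -0.272 0.772 0.583
vertex 0.689 0.579 2.819
endloop
endfacet
facet normal -0.729 -0.109 -0.675
outer loop
vertex -0.272 0.772 0.583
vertex -0.909 0.341 1.341
vertex -0.723 1.341 0.978
endloop
endfacet
facet normal 0.678 0.698 -0.231
outer loop
vertex -0.272 0.772 0.583
vertex -0.723 1.341 0.978
vertex 0.689 0.579 2.819
endloop
endfacet
facet normal -0.730 -0.109 -0.674
outer loop
vertex -0.723 1.341 0.978
vertex -0.909 0.341 1.341
vertex -1.282 1.325 1.586
endloop
endfacet
facet normal 0.218 0.949 0.226
outer loop
vertex -0.723 1.341 0.978
vertex -1.282 1.325 1.586
vertex 0.689 0.579 2.819
endloop
endfacet
facet normal -0.730 -0.109 -0.674
outer loop
vertex -1.282 1.325 1.586
vertex -0.909 0.341 1.341
vertex -1.623 0.732 2.051
endloop
endfacet
facet normal -0.193 0.672 0.715
outer loop
vertex -1.282 1.325 1.586
vertex -1.623 0.732 2.051
vertex 0.689 0.579 2.819
endloop
endfacet
facet normal -0.730 -0.109 -0.674
outer loop
vertex -1.623 0.732 2.051
vertex -0.909 0.341 1.341
vertex -1.546 -0.089 2.1
endloop
endfacet
facet normal -0.314 0.027 0.949
outer loop
vertex -1.623 0.732 2.051
vertex -1.546 -0.089 2.1
vertex 0.689 0.579 2.819
endloop
endfacet
facet normal -0.730 -0.108 -0.674
outer loop
vertex -1.546 -0.089 2.1
vertex -0.909 0.341 1.341
vertex -1.096 -0.659 1.704
endloop
endfacet
facet normal -0.073 -0.607 0.791
outer loop
vertex -1.546 -0.089 2.1
vertex -1.096 -0.659 1.704
vertex 0.689 0.579 2.819
endloop
endfacet
facet normal -0.730 -0.108 -0.674
outer loop
vertex -1.096 -0.659 1.704
vertex -0.909 0.341 1.341
vertex -0.537 -0.642 1.096
endloop
endfacet
facet normal 0.388 -0.859 0.333
outer loop
vertex -1.096 -0.659 1.704
vertex -0.537 -0.642 1.096
vertex 0.689 0.579 2.819
endloop
endfacet
facet normal -0.730 -0.108 -0.675
outer loop
vertex -0.537 -0.642 1.096
vertex -0.909 0.341 1.341
vertex -0.195 -0.05 0.631
endloop
endfacet
facet normal 0.798 -0.583 -0.155
outer loop
vertex -0.537 -0.642 1.096
vertex -0.195 -0.05 0.631
vertex 0.689 0.579 2.819
endloop
endfacet
facet normal -0.634 -0.383 -0.672
outer loop
vertex 1.378 -1.093 -4.246
vertex 0.632 -0.529 -3.864
vertex 1.67 -0.158 -5.054
endloop
endfacet
facet normal 0.738 -0.558 -0.379
outer loop
vertex 3.008 0.649 -3.636
vertex 1.378 -1.093 -4.246
vertex 1.67 -0.158 -5.054
endloop
endfacet
facet normal -0.634 -0.383 -0.672
outer loop
vertex 1.67 -0.158 -5.054
vertex 0.632 -0.529 -3.864
vertex 0.924 0.406 -4.672
endloop
endfacet
facet normal 0.231 0.736 -0.636
outer loop
vertex 0.924 0.406 -4.672
vertex 3.008 0.649 -3.636
vertex 1.67 -0.158 -5.054
endloop
endfacet
facet normal -0.231 -0.736 0.636
outer loop
vertex 1.378 -1.093 -4.246
vertex 1.97 0.278 -2.446
vertex 0.632 -0.529 -3.864
endloop
endfacet
facet normal 0.738 -0.558 -0.379
outer loop
vertex 2.716 -0.286 -2.828
vertex 1.378 -1.093 -4.246
vertex 3.008 0.649 -3.636
endloop
endfacet
facet normal -0.231 -0.736 0.636
outer loop
vertex 2.716 -0.286 -2.828
vertex 1.97 0.278 -2.446
vertex 1.378 -1.093 -4.246
endloop
endfacet
facet normal -0.738 0.558 0.379
outer loop
vertex 0.632 -0.529 -3.864
vertex 1.97 0.278 -2.446
vertex 0.924 0.406 -4.672
endloop
endfacet
facet normal 0.231 0.736 -0.636
outer loop
vertex 2.262 1.213 -3.254
vertex 3.008 0.649 -3.636
vertex 0.924 0.406 -4.672
endloop
endfacet
facet normal -0.738 0.558 0.379
outer loop
vertex 0.924 0.406 -4.672
vertex 1.97 0.278 -2.446
vertex 2.262 1.213 -3.254
endloop
endfacet
facet normal 0.634 0.383 0.672
outer loop
vertex 2.262 1.213 -3.254
vertex 2.716 -0.286 -2.828
vertex 3.008 0.649 -3.636
endloop
endfacet
facet normal 0.634 0.383 0.672
outer loop
vertex 1.97 0.278 -2.446
vertex 2.716 -0.286 -2.828
vertex 2.262 1.213 -3.254
endloop
endfacet

endsolid


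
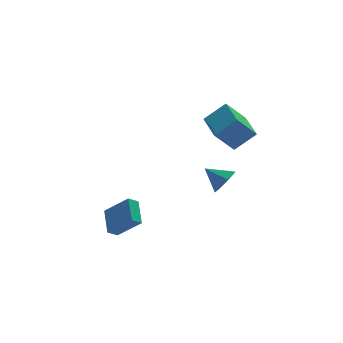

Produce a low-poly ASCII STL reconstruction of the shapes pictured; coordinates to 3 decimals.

solid 
facet normal -0.756 0.079 -0.650
outer loop
vertex 2.151 -1.613 3.504
vertex 2.259 0.58 3.644
vertex 3.399 -1.582 2.058
endloop
endfacet
facet normal -0.049 -0.997 -0.064
outer loop
vertex 4.721 -1.72 3.196
vertex 2.151 -1.613 3.504
vertex 3.399 -1.582 2.058
endloop
endfacet
facet normal -0.756 0.079 -0.650
outer loop
vertex 3.399 -1.582 2.058
vertex 2.259 0.58 3.644
vertex 3.507 0.611 2.198
endloop
endfacet
facet normal 0.653 0.016 -0.757
outer loop
vertex 3.507 0.611 2.198
vertex 4.721 -1.72 3.196
vertex 3.399 -1.582 2.058
endloop
endfacet
facet normal -0.653 -0.016 0.757
outer loop
vertex 2.151 -1.613 3.504
vertex 3.581 0.442 4.782
vertex 2.259 0.58 3.644
endloop
endfacet
facet normal -0.049 -0.997 -0.064
outer loop
vertex 3.473 -1.751 4.642
vertex 2.151 -1.613 3.504
vertex 4.721 -1.72 3.196
endloop
endfacet
facet normal -0.653 -0.016 0.757
outer loop
vertex 3.473 -1.751 4.642
vertex 3.581 0.442 4.782
vertex 2.151 -1.613 3.504
endloop
endfacet
facet normal 0.049 0.997 0.064
outer loop
vertex 2.259 0.58 3.644
vertex 3.581 0.442 4.782
vertex 3.507 0.611 2.198
endloop
endfacet
facet normal 0.653 0.016 -0.757
outer loop
vertex 4.829 0.473 3.336
vertex 4.721 -1.72 3.196
vertex 3.507 0.611 2.198
endloop
endfacet
facet normal 0.049 0.997 0.064
outer loop
vertex 3.507 0.611 2.198
vertex 3.581 0.442 4.782
vertex 4.829 0.473 3.336
endloop
endfacet
facet normal 0.756 -0.079 0.650
outer loop
vertex 4.829 0.473 3.336
vertex 3.473 -1.751 4.642
vertex 4.721 -1.72 3.196
endloop
endfacet
facet normal 0.756 -0.079 0.650
outer loop
vertex 3.581 0.442 4.782
vertex 3.473 -1.751 4.642
vertex 4.829 0.473 3.336
endloop
endfacet
facet normal -0.801 -0.162 0.576
outer loop
vertex -2.626 -0.911 -3.2
vertex -2.353 0.677 -2.375
vertex -3.836 0.032 -4.618
endloop
endfacet
facet normal -0.150 -0.878 -0.455
outer loop
vertex -3.187 0.163 -5.085
vertex -2.626 -0.911 -3.2
vertex -3.836 0.032 -4.618
endloop
endfacet
facet normal -0.801 -0.161 0.576
outer loop
vertex -3.836 0.032 -4.618
vertex -2.353 0.677 -2.375
vertex -3.563 1.621 -3.794
endloop
endfacet
facet normal -0.579 0.451 -0.679
outer loop
vertex -3.563 1.621 -3.794
vertex -3.187 0.163 -5.085
vertex -3.836 0.032 -4.618
endloop
endfacet
facet normal 0.579 -0.452 0.678
outer loop
vertex -2.626 -0.911 -3.2
vertex -1.704 0.808 -2.842
vertex -2.353 0.677 -2.375
endloop
endfacet
facet normal -0.151 -0.878 -0.455
outer loop
vertex -1.977 -0.781 -3.666
vertex -2.626 -0.911 -3.2
vertex -3.187 0.163 -5.085
endloop
endfacet
facet normal 0.578 -0.452 0.679
outer loop
vertex -1.977 -0.781 -3.666
vertex -1.704 0.808 -2.842
vertex -2.626 -0.911 -3.2
endloop
endfacet
facet normal 0.151 0.877 0.455
outer loop
vertex -2.353 0.677 -2.375
vertex -1.704 0.808 -2.842
vertex -3.563 1.621 -3.794
endloop
endfacet
facet normal -0.578 0.452 -0.679
outer loop
vertex -2.914 1.751 -4.26
vertex -3.187 0.163 -5.085
vertex -3.563 1.621 -3.794
endloop
endfacet
facet normal 0.151 0.878 0.455
outer loop
vertex -3.563 1.621 -3.794
vertex -1.704 0.808 -2.842
vertex -2.914 1.751 -4.26
endloop
endfacet
facet normal 0.801 0.161 -0.576
outer loop
vertex -2.914 1.751 -4.26
vertex -1.977 -0.781 -3.666
vertex -3.187 0.163 -5.085
endloop
endfacet
facet normal 0.801 0.161 -0.576
outer loop
vertex -1.704 0.808 -2.842
vertex -1.977 -0.781 -3.666
vertex -2.914 1.751 -4.26
endloop
endfacet
facet normal 0.652 -0.535 -0.537
outer loop
vertex 4.984 2.589 -2.596
vertex 4.198 2.055 -3.018
vertex 4.64 2.933 -3.356
endloop
endfacet
facet normal 0.234 0.921 0.311
outer loop
vertex 4.984 2.589 -2.596
vertex 4.64 2.933 -3.356
vertex 3.162 2.905 -2.162
endloop
endfacet
facet normal 0.651 -0.535 -0.538
outer loop
vertex 4.64 2.933 -3.356
vertex 4.198 2.055 -3.018
vertex 3.962 2.616 -3.861
endloop
endfacet
facet normal -0.236 0.934 -0.270
outer loop
vertex 4.64 2.933 -3.356
vertex 3.962 2.616 -3.861
vertex 3.162 2.905 -2.162
endloop
endfacet
facet normal 0.652 -0.534 -0.538
outer loop
vertex 3.962 2.616 -3.861
vertex 4.198 2.055 -3.018
vertex 3.463 1.876 -3.731
endloop
endfacet
facet normal -0.778 0.447 -0.442
outer loop
vertex 3.962 2.616 -3.861
vertex 3.463 1.876 -3.731
vertex 3.162 2.905 -2.162
endloop
endfacet
facet normal 0.652 -0.535 -0.537
outer loop
vertex 3.463 1.876 -3.731
vertex 4.198 2.055 -3.018
vertex 3.517 1.271 -3.063
endloop
endfacet
facet normal -0.982 -0.172 -0.076
outer loop
vertex 3.463 1.876 -3.731
vertex 3.517 1.271 -3.063
vertex 3.162 2.905 -2.162
endloop
endfacet
facet normal 0.651 -0.535 -0.538
outer loop
vertex 3.517 1.271 -3.063
vertex 4.198 2.055 -3.018
vertex 4.084 1.256 -2.362
endloop
endfacet
facet normal -0.696 -0.457 0.554
outer loop
vertex 3.517 1.271 -3.063
vertex 4.084 1.256 -2.362
vertex 3.162 2.905 -2.162
endloop
endfacet
facet normal 0.652 -0.535 -0.538
outer loop
vertex 4.084 1.256 -2.362
vertex 4.198 2.055 -3.018
vertex 4.737 1.843 -2.154
endloop
endfacet
facet normal -0.135 -0.194 0.972
outer loop
vertex 4.084 1.256 -2.362
vertex 4.737 1.843 -2.154
vertex 3.162 2.905 -2.162
endloop
endfacet
facet normal 0.652 -0.535 -0.538
outer loop
vertex 4.737 1.843 -2.154
vertex 4.198 2.055 -3.018
vertex 4.984 2.589 -2.596
endloop
endfacet
facet normal 0.279 0.420 0.864
outer loop
vertex 4.737 1.843 -2.154
vertex 4.984 2.589 -2.596
vertex 3.162 2.905 -2.162
endloop
endfacet

endsolid


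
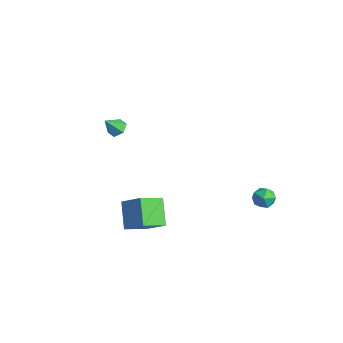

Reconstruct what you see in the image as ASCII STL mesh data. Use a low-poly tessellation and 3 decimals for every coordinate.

solid 
facet normal 0.022 0.628 -0.777
outer loop
vertex -1.83 -2.072 3.182
vertex -2.186 -1.682 3.487
vertex -1.58 -1.643 3.536
endloop
endfacet
facet normal 0.817 -0.566 0.109
outer loop
vertex -1.83 -2.072 3.182
vertex -1.58 -1.643 3.536
vertex -2.214 -2.398 4.373
endloop
endfacet
facet normal 0.022 0.628 -0.777
outer loop
vertex -1.58 -1.643 3.536
vertex -2.186 -1.682 3.487
vertex -1.936 -1.253 3.841
endloop
endfacet
facet normal 0.727 0.137 0.673
outer loop
vertex -1.58 -1.643 3.536
vertex -1.936 -1.253 3.841
vertex -2.214 -2.398 4.373
endloop
endfacet
facet normal 0.023 0.628 -0.778
outer loop
vertex -1.936 -1.253 3.841
vertex -2.186 -1.682 3.487
vertex -2.543 -1.291 3.792
endloop
endfacet
facet normal -0.100 0.439 0.893
outer loop
vertex -1.936 -1.253 3.841
vertex -2.543 -1.291 3.792
vertex -2.214 -2.398 4.373
endloop
endfacet
facet normal 0.025 0.629 -0.777
outer loop
vertex -2.543 -1.291 3.792
vertex -2.186 -1.682 3.487
vertex -2.793 -1.72 3.437
endloop
endfacet
facet normal -0.838 0.037 0.545
outer loop
vertex -2.543 -1.291 3.792
vertex -2.793 -1.72 3.437
vertex -2.214 -2.398 4.373
endloop
endfacet
facet normal 0.025 0.629 -0.777
outer loop
vertex -2.793 -1.72 3.437
vertex -2.186 -1.682 3.487
vertex -2.437 -2.11 3.133
endloop
endfacet
facet normal -0.746 -0.665 -0.020
outer loop
vertex -2.793 -1.72 3.437
vertex -2.437 -2.11 3.133
vertex -2.214 -2.398 4.373
endloop
endfacet
facet normal 0.023 0.629 -0.777
outer loop
vertex -2.437 -2.11 3.133
vertex -2.186 -1.682 3.487
vertex -1.83 -2.072 3.182
endloop
endfacet
facet normal 0.080 -0.968 -0.239
outer loop
vertex -2.437 -2.11 3.133
vertex -1.83 -2.072 3.182
vertex -2.214 -2.398 4.373
endloop
endfacet
facet normal 0.232 0.754 0.615
outer loop
vertex 3.371 4.613 -0.378
vertex 3.501 4.132 0.163
vertex 4.046 4.333 -0.289
endloop
endfacet
facet normal 0.389 0.919 -0.062
outer loop
vertex 3.371 4.613 -0.378
vertex 4.046 4.333 -0.289
vertex 3.764 4.407 -0.965
endloop
endfacet
facet normal -0.209 0.871 -0.445
outer loop
vertex 3.371 4.613 -0.378
vertex 3.764 4.407 -0.965
vertex 3.046 4.252 -0.931
endloop
endfacet
facet normal -0.737 0.676 -0.008
outer loop
vertex 3.371 4.613 -0.378
vertex 3.046 4.252 -0.931
vertex 2.883 4.082 -0.233
endloop
endfacet
facet normal -0.464 0.604 0.648
outer loop
vertex 3.371 4.613 -0.378
vertex 2.883 4.082 -0.233
vertex 3.501 4.132 0.163
endloop
endfacet
facet normal 0.849 0.430 -0.307
outer loop
vertex 3.764 4.407 -0.965
vertex 4.046 4.333 -0.289
vertex 4.137 3.798 -0.787
endloop
endfacet
facet normal 0.594 0.163 0.788
outer loop
vertex 4.046 4.333 -0.289
vertex 3.501 4.132 0.163
vertex 3.974 3.628 -0.089
endloop
endfacet
facet normal -0.533 -0.080 0.842
outer loop
vertex 3.501 4.132 0.163
vertex 2.883 4.082 -0.233
vertex 3.256 3.473 -0.055
endloop
endfacet
facet normal -0.975 0.038 -0.219
outer loop
vertex 2.883 4.082 -0.233
vertex 3.046 4.252 -0.931
vertex 2.974 3.547 -0.731
endloop
endfacet
facet normal -0.120 0.352 -0.928
outer loop
vertex 3.046 4.252 -0.931
vertex 3.764 4.407 -0.965
vertex 3.519 3.748 -1.183
endloop
endfacet
facet normal 0.737 -0.676 0.008
outer loop
vertex 3.649 3.267 -0.642
vertex 4.137 3.798 -0.787
vertex 3.974 3.628 -0.089
endloop
endfacet
facet normal 0.209 -0.871 0.445
outer loop
vertex 3.649 3.267 -0.642
vertex 3.974 3.628 -0.089
vertex 3.256 3.473 -0.055
endloop
endfacet
facet normal -0.389 -0.919 0.062
outer loop
vertex 3.649 3.267 -0.642
vertex 3.256 3.473 -0.055
vertex 2.974 3.547 -0.731
endloop
endfacet
facet normal -0.232 -0.754 -0.615
outer loop
vertex 3.649 3.267 -0.642
vertex 2.974 3.547 -0.731
vertex 3.519 3.748 -1.183
endloop
endfacet
facet normal 0.464 -0.604 -0.648
outer loop
vertex 3.649 3.267 -0.642
vertex 3.519 3.748 -1.183
vertex 4.137 3.798 -0.787
endloop
endfacet
facet normal 0.975 -0.038 0.219
outer loop
vertex 3.974 3.628 -0.089
vertex 4.137 3.798 -0.787
vertex 4.046 4.333 -0.289
endloop
endfacet
facet normal 0.120 -0.352 0.928
outer loop
vertex 3.256 3.473 -0.055
vertex 3.974 3.628 -0.089
vertex 3.501 4.132 0.163
endloop
endfacet
facet normal -0.849 -0.430 0.307
outer loop
vertex 2.974 3.547 -0.731
vertex 3.256 3.473 -0.055
vertex 2.883 4.082 -0.233
endloop
endfacet
facet normal -0.594 -0.163 -0.788
outer loop
vertex 3.519 3.748 -1.183
vertex 2.974 3.547 -0.731
vertex 3.046 4.252 -0.931
endloop
endfacet
facet normal 0.533 0.080 -0.842
outer loop
vertex 4.137 3.798 -0.787
vertex 3.519 3.748 -1.183
vertex 3.764 4.407 -0.965
endloop
endfacet
facet normal -0.686 0.290 0.667
outer loop
vertex 1.914 -3.687 1.362
vertex 3.077 -3.215 2.354
vertex 1.89 -2.376 0.766
endloop
endfacet
facet normal -0.727 -0.295 -0.620
outer loop
vertex 3.043 -2.865 -0.354
vertex 1.914 -3.687 1.362
vertex 1.89 -2.376 0.766
endloop
endfacet
facet normal -0.686 0.291 0.667
outer loop
vertex 1.89 -2.376 0.766
vertex 3.077 -3.215 2.354
vertex 3.054 -1.904 1.758
endloop
endfacet
facet normal -0.016 0.910 -0.414
outer loop
vertex 3.054 -1.904 1.758
vertex 3.043 -2.865 -0.354
vertex 1.89 -2.376 0.766
endloop
endfacet
facet normal 0.016 -0.910 0.414
outer loop
vertex 1.914 -3.687 1.362
vertex 4.23 -3.704 1.234
vertex 3.077 -3.215 2.354
endloop
endfacet
facet normal -0.727 -0.294 -0.620
outer loop
vertex 3.066 -4.176 0.242
vertex 1.914 -3.687 1.362
vertex 3.043 -2.865 -0.354
endloop
endfacet
facet normal 0.016 -0.910 0.414
outer loop
vertex 3.066 -4.176 0.242
vertex 4.23 -3.704 1.234
vertex 1.914 -3.687 1.362
endloop
endfacet
facet normal 0.727 0.295 0.620
outer loop
vertex 3.077 -3.215 2.354
vertex 4.23 -3.704 1.234
vertex 3.054 -1.904 1.758
endloop
endfacet
facet normal -0.016 0.910 -0.414
outer loop
vertex 4.206 -2.393 0.638
vertex 3.043 -2.865 -0.354
vertex 3.054 -1.904 1.758
endloop
endfacet
facet normal 0.727 0.295 0.619
outer loop
vertex 3.054 -1.904 1.758
vertex 4.23 -3.704 1.234
vertex 4.206 -2.393 0.638
endloop
endfacet
facet normal 0.686 -0.291 -0.666
outer loop
vertex 4.206 -2.393 0.638
vertex 3.066 -4.176 0.242
vertex 3.043 -2.865 -0.354
endloop
endfacet
facet normal 0.686 -0.291 -0.667
outer loop
vertex 4.23 -3.704 1.234
vertex 3.066 -4.176 0.242
vertex 4.206 -2.393 0.638
endloop
endfacet

endsolid


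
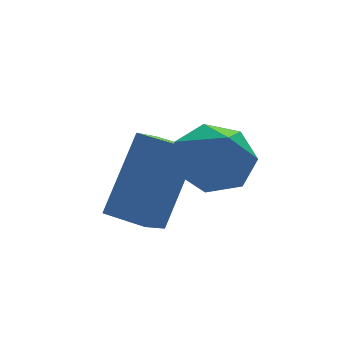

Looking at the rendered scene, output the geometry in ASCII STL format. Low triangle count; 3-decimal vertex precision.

solid 
facet normal 0.093 0.600 -0.795
outer loop
vertex 4.699 1.426 0.68
vertex 3.861 1.679 0.773
vertex 4.584 2.035 1.126
endloop
endfacet
facet normal 0.856 -0.191 0.481
outer loop
vertex 4.699 1.426 0.68
vertex 4.584 2.035 1.126
vertex 3.699 0.641 2.147
endloop
endfacet
facet normal 0.093 0.600 -0.795
outer loop
vertex 4.584 2.035 1.126
vertex 3.861 1.679 0.773
vertex 3.924 2.376 1.306
endloop
endfacet
facet normal 0.412 0.354 0.840
outer loop
vertex 4.584 2.035 1.126
vertex 3.924 2.376 1.306
vertex 3.699 0.641 2.147
endloop
endfacet
facet normal 0.094 0.599 -0.795
outer loop
vertex 3.924 2.376 1.306
vertex 3.861 1.679 0.773
vertex 3.217 2.192 1.084
endloop
endfacet
facet normal -0.372 0.444 0.816
outer loop
vertex 3.924 2.376 1.306
vertex 3.217 2.192 1.084
vertex 3.699 0.641 2.147
endloop
endfacet
facet normal 0.094 0.600 -0.795
outer loop
vertex 3.217 2.192 1.084
vertex 3.861 1.679 0.773
vertex 2.995 1.621 0.627
endloop
endfacet
facet normal -0.905 0.011 0.426
outer loop
vertex 3.217 2.192 1.084
vertex 2.995 1.621 0.627
vertex 3.699 0.641 2.147
endloop
endfacet
facet normal 0.094 0.600 -0.795
outer loop
vertex 2.995 1.621 0.627
vertex 3.861 1.679 0.773
vertex 3.425 1.094 0.28
endloop
endfacet
facet normal -0.785 -0.618 -0.035
outer loop
vertex 2.995 1.621 0.627
vertex 3.425 1.094 0.28
vertex 3.699 0.641 2.147
endloop
endfacet
facet normal 0.094 0.600 -0.795
outer loop
vertex 3.425 1.094 0.28
vertex 3.861 1.679 0.773
vertex 4.183 1.007 0.304
endloop
endfacet
facet normal -0.104 -0.970 -0.220
outer loop
vertex 3.425 1.094 0.28
vertex 4.183 1.007 0.304
vertex 3.699 0.641 2.147
endloop
endfacet
facet normal 0.093 0.599 -0.795
outer loop
vertex 4.183 1.007 0.304
vertex 3.861 1.679 0.773
vertex 4.699 1.426 0.68
endloop
endfacet
facet normal 0.626 -0.780 0.010
outer loop
vertex 4.183 1.007 0.304
vertex 4.699 1.426 0.68
vertex 3.699 0.641 2.147
endloop
endfacet
facet normal -0.497 -0.368 -0.786
outer loop
vertex 2.245 1.322 -0.589
vertex 1.645 2.109 -0.578
vertex 2.847 1.789 -1.188
endloop
endfacet
facet normal 0.606 -0.795 -0.011
outer loop
vertex 3.875 2.551 0.438
vertex 2.245 1.322 -0.589
vertex 2.847 1.789 -1.188
endloop
endfacet
facet normal -0.497 -0.369 -0.786
outer loop
vertex 2.847 1.789 -1.188
vertex 1.645 2.109 -0.578
vertex 2.247 2.576 -1.178
endloop
endfacet
facet normal 0.621 0.481 -0.618
outer loop
vertex 2.247 2.576 -1.178
vertex 3.875 2.551 0.438
vertex 2.847 1.789 -1.188
endloop
endfacet
facet normal -0.621 -0.482 0.618
outer loop
vertex 2.245 1.322 -0.589
vertex 2.673 2.871 1.048
vertex 1.645 2.109 -0.578
endloop
endfacet
facet normal 0.606 -0.795 -0.011
outer loop
vertex 3.273 2.084 1.038
vertex 2.245 1.322 -0.589
vertex 3.875 2.551 0.438
endloop
endfacet
facet normal -0.621 -0.482 0.618
outer loop
vertex 3.273 2.084 1.038
vertex 2.673 2.871 1.048
vertex 2.245 1.322 -0.589
endloop
endfacet
facet normal -0.606 0.795 0.011
outer loop
vertex 1.645 2.109 -0.578
vertex 2.673 2.871 1.048
vertex 2.247 2.576 -1.178
endloop
endfacet
facet normal 0.621 0.482 -0.618
outer loop
vertex 3.275 3.338 0.449
vertex 3.875 2.551 0.438
vertex 2.247 2.576 -1.178
endloop
endfacet
facet normal -0.606 0.795 0.011
outer loop
vertex 2.247 2.576 -1.178
vertex 2.673 2.871 1.048
vertex 3.275 3.338 0.449
endloop
endfacet
facet normal 0.497 0.368 0.786
outer loop
vertex 3.275 3.338 0.449
vertex 3.273 2.084 1.038
vertex 3.875 2.551 0.438
endloop
endfacet
facet normal 0.496 0.368 0.786
outer loop
vertex 2.673 2.871 1.048
vertex 3.273 2.084 1.038
vertex 3.275 3.338 0.449
endloop
endfacet

endsolid


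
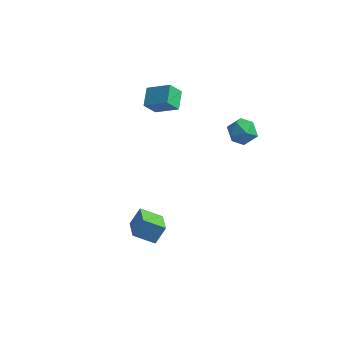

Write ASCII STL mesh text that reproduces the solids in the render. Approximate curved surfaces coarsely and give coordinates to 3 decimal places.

solid 
facet normal -0.761 -0.416 0.498
outer loop
vertex 1.323 3.696 0.6
vertex 1.819 2.909 0.701
vertex 1.874 3.583 1.347
endloop
endfacet
facet normal -0.748 0.291 0.596
outer loop
vertex 1.323 3.696 0.6
vertex 1.874 3.583 1.347
vertex 1.845 4.409 0.907
endloop
endfacet
facet normal -0.797 0.602 -0.044
outer loop
vertex 1.323 3.696 0.6
vertex 1.845 4.409 0.907
vertex 1.772 4.245 -0.011
endloop
endfacet
facet normal -0.839 0.089 -0.537
outer loop
vertex 1.323 3.696 0.6
vertex 1.772 4.245 -0.011
vertex 1.756 3.318 -0.139
endloop
endfacet
facet normal -0.817 -0.541 -0.202
outer loop
vertex 1.323 3.696 0.6
vertex 1.756 3.318 -0.139
vertex 1.819 2.909 0.701
endloop
endfacet
facet normal -0.117 0.464 0.878
outer loop
vertex 1.845 4.409 0.907
vertex 1.874 3.583 1.347
vertex 2.664 4.062 1.199
endloop
endfacet
facet normal -0.136 -0.680 0.721
outer loop
vertex 1.874 3.583 1.347
vertex 1.819 2.909 0.701
vertex 2.648 3.135 1.071
endloop
endfacet
facet normal -0.227 -0.882 -0.413
outer loop
vertex 1.819 2.909 0.701
vertex 1.756 3.318 -0.139
vertex 2.575 2.971 0.153
endloop
endfacet
facet normal -0.262 0.136 -0.955
outer loop
vertex 1.756 3.318 -0.139
vertex 1.772 4.245 -0.011
vertex 2.546 3.797 -0.287
endloop
endfacet
facet normal -0.194 0.968 -0.158
outer loop
vertex 1.772 4.245 -0.011
vertex 1.845 4.409 0.907
vertex 2.601 4.471 0.359
endloop
endfacet
facet normal 0.839 -0.089 0.537
outer loop
vertex 3.097 3.684 0.46
vertex 2.664 4.062 1.199
vertex 2.648 3.135 1.071
endloop
endfacet
facet normal 0.797 -0.602 0.044
outer loop
vertex 3.097 3.684 0.46
vertex 2.648 3.135 1.071
vertex 2.575 2.971 0.153
endloop
endfacet
facet normal 0.748 -0.291 -0.596
outer loop
vertex 3.097 3.684 0.46
vertex 2.575 2.971 0.153
vertex 2.546 3.797 -0.287
endloop
endfacet
facet normal 0.761 0.416 -0.498
outer loop
vertex 3.097 3.684 0.46
vertex 2.546 3.797 -0.287
vertex 2.601 4.471 0.359
endloop
endfacet
facet normal 0.817 0.541 0.202
outer loop
vertex 3.097 3.684 0.46
vertex 2.601 4.471 0.359
vertex 2.664 4.062 1.199
endloop
endfacet
facet normal 0.262 -0.136 0.955
outer loop
vertex 2.648 3.135 1.071
vertex 2.664 4.062 1.199
vertex 1.874 3.583 1.347
endloop
endfacet
facet normal 0.194 -0.968 0.158
outer loop
vertex 2.575 2.971 0.153
vertex 2.648 3.135 1.071
vertex 1.819 2.909 0.701
endloop
endfacet
facet normal 0.117 -0.464 -0.878
outer loop
vertex 2.546 3.797 -0.287
vertex 2.575 2.971 0.153
vertex 1.756 3.318 -0.139
endloop
endfacet
facet normal 0.136 0.680 -0.721
outer loop
vertex 2.601 4.471 0.359
vertex 2.546 3.797 -0.287
vertex 1.772 4.245 -0.011
endloop
endfacet
facet normal 0.227 0.882 0.413
outer loop
vertex 2.664 4.062 1.199
vertex 2.601 4.471 0.359
vertex 1.845 4.409 0.907
endloop
endfacet
facet normal -0.871 -0.007 -0.491
outer loop
vertex -3.133 2.76 1.703
vertex -3.407 3.863 2.173
vertex -2.652 3.246 0.842
endloop
endfacet
facet normal 0.222 -0.897 -0.382
outer loop
vertex -1.293 3.257 1.607
vertex -3.133 2.76 1.703
vertex -2.652 3.246 0.842
endloop
endfacet
facet normal -0.871 -0.007 -0.491
outer loop
vertex -2.652 3.246 0.842
vertex -3.407 3.863 2.173
vertex -2.926 4.349 1.312
endloop
endfacet
facet normal 0.437 0.442 -0.783
outer loop
vertex -2.926 4.349 1.312
vertex -1.293 3.257 1.607
vertex -2.652 3.246 0.842
endloop
endfacet
facet normal -0.437 -0.442 0.783
outer loop
vertex -3.133 2.76 1.703
vertex -2.048 3.874 2.938
vertex -3.407 3.863 2.173
endloop
endfacet
facet normal 0.222 -0.897 -0.382
outer loop
vertex -1.774 2.771 2.468
vertex -3.133 2.76 1.703
vertex -1.293 3.257 1.607
endloop
endfacet
facet normal -0.437 -0.442 0.783
outer loop
vertex -1.774 2.771 2.468
vertex -2.048 3.874 2.938
vertex -3.133 2.76 1.703
endloop
endfacet
facet normal -0.222 0.897 0.382
outer loop
vertex -3.407 3.863 2.173
vertex -2.048 3.874 2.938
vertex -2.926 4.349 1.312
endloop
endfacet
facet normal 0.437 0.442 -0.783
outer loop
vertex -1.567 4.36 2.077
vertex -1.293 3.257 1.607
vertex -2.926 4.349 1.312
endloop
endfacet
facet normal -0.222 0.897 0.382
outer loop
vertex -2.926 4.349 1.312
vertex -2.048 3.874 2.938
vertex -1.567 4.36 2.077
endloop
endfacet
facet normal 0.871 0.007 0.491
outer loop
vertex -1.567 4.36 2.077
vertex -1.774 2.771 2.468
vertex -1.293 3.257 1.607
endloop
endfacet
facet normal 0.871 0.007 0.491
outer loop
vertex -2.048 3.874 2.938
vertex -1.774 2.771 2.468
vertex -1.567 4.36 2.077
endloop
endfacet
facet normal -0.314 -0.490 -0.813
outer loop
vertex -0.78 -4.37 -1.92
vertex -1.444 -3.217 -2.358
vertex 0.322 -3.985 -2.578
endloop
endfacet
facet normal 0.474 -0.824 0.311
outer loop
vertex 0.684 -3.423 -1.642
vertex -0.78 -4.37 -1.92
vertex 0.322 -3.985 -2.578
endloop
endfacet
facet normal -0.314 -0.489 -0.813
outer loop
vertex 0.322 -3.985 -2.578
vertex -1.444 -3.217 -2.358
vertex -0.341 -2.833 -3.015
endloop
endfacet
facet normal 0.823 0.287 -0.491
outer loop
vertex -0.341 -2.833 -3.015
vertex 0.684 -3.423 -1.642
vertex 0.322 -3.985 -2.578
endloop
endfacet
facet normal -0.823 -0.287 0.491
outer loop
vertex -0.78 -4.37 -1.92
vertex -1.082 -2.655 -1.422
vertex -1.444 -3.217 -2.358
endloop
endfacet
facet normal 0.473 -0.823 0.313
outer loop
vertex -0.419 -3.807 -0.985
vertex -0.78 -4.37 -1.92
vertex 0.684 -3.423 -1.642
endloop
endfacet
facet normal -0.823 -0.287 0.491
outer loop
vertex -0.419 -3.807 -0.985
vertex -1.082 -2.655 -1.422
vertex -0.78 -4.37 -1.92
endloop
endfacet
facet normal -0.473 0.824 -0.312
outer loop
vertex -1.444 -3.217 -2.358
vertex -1.082 -2.655 -1.422
vertex -0.341 -2.833 -3.015
endloop
endfacet
facet normal 0.823 0.287 -0.491
outer loop
vertex 0.02 -2.27 -2.08
vertex 0.684 -3.423 -1.642
vertex -0.341 -2.833 -3.015
endloop
endfacet
facet normal -0.474 0.823 -0.313
outer loop
vertex -0.341 -2.833 -3.015
vertex -1.082 -2.655 -1.422
vertex 0.02 -2.27 -2.08
endloop
endfacet
facet normal 0.314 0.490 0.813
outer loop
vertex 0.02 -2.27 -2.08
vertex -0.419 -3.807 -0.985
vertex 0.684 -3.423 -1.642
endloop
endfacet
facet normal 0.315 0.490 0.813
outer loop
vertex -1.082 -2.655 -1.422
vertex -0.419 -3.807 -0.985
vertex 0.02 -2.27 -2.08
endloop
endfacet

endsolid


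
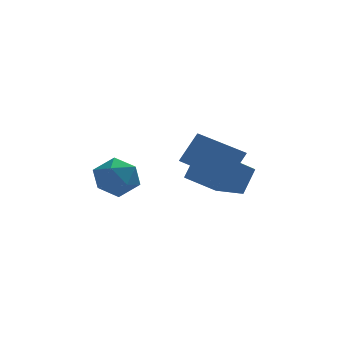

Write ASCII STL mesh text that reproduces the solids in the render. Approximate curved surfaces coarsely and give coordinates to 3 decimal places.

solid 
facet normal 0.248 0.953 -0.174
outer loop
vertex -3.441 -1.726 -3.288
vertex -4.087 -1.398 -2.414
vertex -2.993 -1.652 -2.247
endloop
endfacet
facet normal 0.775 0.513 -0.370
outer loop
vertex -3.441 -1.726 -3.288
vertex -2.993 -1.652 -2.247
vertex -2.731 -2.531 -2.917
endloop
endfacet
facet normal 0.515 0.060 -0.855
outer loop
vertex -3.441 -1.726 -3.288
vertex -2.731 -2.531 -2.917
vertex -3.663 -2.82 -3.498
endloop
endfacet
facet normal -0.173 0.219 -0.960
outer loop
vertex -3.441 -1.726 -3.288
vertex -3.663 -2.82 -3.498
vertex -4.501 -2.12 -3.187
endloop
endfacet
facet normal -0.338 0.771 -0.539
outer loop
vertex -3.441 -1.726 -3.288
vertex -4.501 -2.12 -3.187
vertex -4.087 -1.398 -2.414
endloop
endfacet
facet normal 0.970 0.134 0.203
outer loop
vertex -2.731 -2.531 -2.917
vertex -2.993 -1.652 -2.247
vertex -2.939 -2.7 -1.813
endloop
endfacet
facet normal 0.117 0.847 0.519
outer loop
vertex -2.993 -1.652 -2.247
vertex -4.087 -1.398 -2.414
vertex -3.777 -2.0 -1.502
endloop
endfacet
facet normal -0.830 0.553 -0.072
outer loop
vertex -4.087 -1.398 -2.414
vertex -4.501 -2.12 -3.187
vertex -4.709 -2.289 -2.083
endloop
endfacet
facet normal -0.564 -0.341 -0.752
outer loop
vertex -4.501 -2.12 -3.187
vertex -3.663 -2.82 -3.498
vertex -4.447 -3.168 -2.753
endloop
endfacet
facet normal 0.549 -0.600 -0.582
outer loop
vertex -3.663 -2.82 -3.498
vertex -2.731 -2.531 -2.917
vertex -3.353 -3.422 -2.586
endloop
endfacet
facet normal 0.173 -0.219 0.960
outer loop
vertex -3.999 -3.094 -1.712
vertex -2.939 -2.7 -1.813
vertex -3.777 -2.0 -1.502
endloop
endfacet
facet normal -0.515 -0.060 0.855
outer loop
vertex -3.999 -3.094 -1.712
vertex -3.777 -2.0 -1.502
vertex -4.709 -2.289 -2.083
endloop
endfacet
facet normal -0.775 -0.513 0.370
outer loop
vertex -3.999 -3.094 -1.712
vertex -4.709 -2.289 -2.083
vertex -4.447 -3.168 -2.753
endloop
endfacet
facet normal -0.248 -0.953 0.174
outer loop
vertex -3.999 -3.094 -1.712
vertex -4.447 -3.168 -2.753
vertex -3.353 -3.422 -2.586
endloop
endfacet
facet normal 0.338 -0.771 0.539
outer loop
vertex -3.999 -3.094 -1.712
vertex -3.353 -3.422 -2.586
vertex -2.939 -2.7 -1.813
endloop
endfacet
facet normal 0.564 0.341 0.752
outer loop
vertex -3.777 -2.0 -1.502
vertex -2.939 -2.7 -1.813
vertex -2.993 -1.652 -2.247
endloop
endfacet
facet normal -0.549 0.600 0.582
outer loop
vertex -4.709 -2.289 -2.083
vertex -3.777 -2.0 -1.502
vertex -4.087 -1.398 -2.414
endloop
endfacet
facet normal -0.970 -0.134 -0.203
outer loop
vertex -4.447 -3.168 -2.753
vertex -4.709 -2.289 -2.083
vertex -4.501 -2.12 -3.187
endloop
endfacet
facet normal -0.117 -0.847 -0.519
outer loop
vertex -3.353 -3.422 -2.586
vertex -4.447 -3.168 -2.753
vertex -3.663 -2.82 -3.498
endloop
endfacet
facet normal 0.830 -0.553 0.072
outer loop
vertex -2.939 -2.7 -1.813
vertex -3.353 -3.422 -2.586
vertex -2.731 -2.531 -2.917
endloop
endfacet
facet normal -0.487 -0.221 -0.845
outer loop
vertex -0.16 -4.564 -1.581
vertex -1.163 -3.197 -1.36
vertex 0.849 -3.692 -2.391
endloop
endfacet
facet normal 0.587 -0.799 -0.129
outer loop
vertex 1.663 -3.323 -0.98
vertex -0.16 -4.564 -1.581
vertex 0.849 -3.692 -2.391
endloop
endfacet
facet normal -0.487 -0.221 -0.845
outer loop
vertex 0.849 -3.692 -2.391
vertex -1.163 -3.197 -1.36
vertex -0.154 -2.325 -2.17
endloop
endfacet
facet normal 0.647 0.559 -0.519
outer loop
vertex -0.154 -2.325 -2.17
vertex 1.663 -3.323 -0.98
vertex 0.849 -3.692 -2.391
endloop
endfacet
facet normal -0.647 -0.559 0.519
outer loop
vertex -0.16 -4.564 -1.581
vertex -0.349 -2.828 0.051
vertex -1.163 -3.197 -1.36
endloop
endfacet
facet normal 0.587 -0.799 -0.129
outer loop
vertex 0.654 -4.195 -0.17
vertex -0.16 -4.564 -1.581
vertex 1.663 -3.323 -0.98
endloop
endfacet
facet normal -0.647 -0.559 0.519
outer loop
vertex 0.654 -4.195 -0.17
vertex -0.349 -2.828 0.051
vertex -0.16 -4.564 -1.581
endloop
endfacet
facet normal -0.587 0.799 0.129
outer loop
vertex -1.163 -3.197 -1.36
vertex -0.349 -2.828 0.051
vertex -0.154 -2.325 -2.17
endloop
endfacet
facet normal 0.647 0.559 -0.519
outer loop
vertex 0.66 -1.956 -0.759
vertex 1.663 -3.323 -0.98
vertex -0.154 -2.325 -2.17
endloop
endfacet
facet normal -0.587 0.799 0.129
outer loop
vertex -0.154 -2.325 -2.17
vertex -0.349 -2.828 0.051
vertex 0.66 -1.956 -0.759
endloop
endfacet
facet normal 0.487 0.221 0.845
outer loop
vertex 0.66 -1.956 -0.759
vertex 0.654 -4.195 -0.17
vertex 1.663 -3.323 -0.98
endloop
endfacet
facet normal 0.487 0.221 0.845
outer loop
vertex -0.349 -2.828 0.051
vertex 0.654 -4.195 -0.17
vertex 0.66 -1.956 -0.759
endloop
endfacet
facet normal -0.510 0.838 -0.195
outer loop
vertex -0.64 -0.416 -3.354
vertex -0.036 0.231 -2.156
vertex 0.832 0.226 -4.442
endloop
endfacet
facet normal -0.405 -0.435 -0.804
outer loop
vertex 1.816 -1.391 -4.064
vertex -0.64 -0.416 -3.354
vertex 0.832 0.226 -4.442
endloop
endfacet
facet normal -0.510 0.838 -0.195
outer loop
vertex 0.832 0.226 -4.442
vertex -0.036 0.231 -2.156
vertex 1.436 0.873 -3.244
endloop
endfacet
facet normal 0.759 0.331 -0.561
outer loop
vertex 1.436 0.873 -3.244
vertex 1.816 -1.391 -4.064
vertex 0.832 0.226 -4.442
endloop
endfacet
facet normal -0.759 -0.331 0.561
outer loop
vertex -0.64 -0.416 -3.354
vertex 0.948 -1.386 -1.778
vertex -0.036 0.231 -2.156
endloop
endfacet
facet normal -0.405 -0.435 -0.804
outer loop
vertex 0.344 -2.033 -2.976
vertex -0.64 -0.416 -3.354
vertex 1.816 -1.391 -4.064
endloop
endfacet
facet normal -0.759 -0.331 0.561
outer loop
vertex 0.344 -2.033 -2.976
vertex 0.948 -1.386 -1.778
vertex -0.64 -0.416 -3.354
endloop
endfacet
facet normal 0.405 0.435 0.804
outer loop
vertex -0.036 0.231 -2.156
vertex 0.948 -1.386 -1.778
vertex 1.436 0.873 -3.244
endloop
endfacet
facet normal 0.759 0.331 -0.561
outer loop
vertex 2.42 -0.744 -2.866
vertex 1.816 -1.391 -4.064
vertex 1.436 0.873 -3.244
endloop
endfacet
facet normal 0.405 0.435 0.804
outer loop
vertex 1.436 0.873 -3.244
vertex 0.948 -1.386 -1.778
vertex 2.42 -0.744 -2.866
endloop
endfacet
facet normal 0.510 -0.838 0.195
outer loop
vertex 2.42 -0.744 -2.866
vertex 0.344 -2.033 -2.976
vertex 1.816 -1.391 -4.064
endloop
endfacet
facet normal 0.510 -0.838 0.195
outer loop
vertex 0.948 -1.386 -1.778
vertex 0.344 -2.033 -2.976
vertex 2.42 -0.744 -2.866
endloop
endfacet

endsolid


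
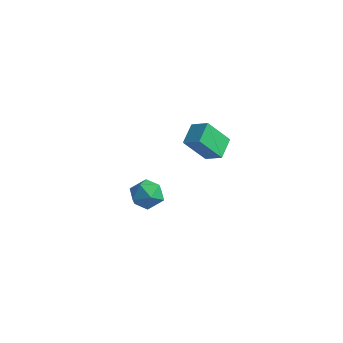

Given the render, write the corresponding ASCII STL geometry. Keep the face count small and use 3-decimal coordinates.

solid 
facet normal -0.690 -0.039 0.723
outer loop
vertex -2.869 -0.07 -2.465
vertex -3.275 -1.011 -2.903
vertex -2.468 -1.056 -2.135
endloop
endfacet
facet normal -0.095 0.281 0.955
outer loop
vertex -2.869 -0.07 -2.465
vertex -2.468 -1.056 -2.135
vertex -1.773 -0.204 -2.317
endloop
endfacet
facet normal 0.031 0.844 0.535
outer loop
vertex -2.869 -0.07 -2.465
vertex -1.773 -0.204 -2.317
vertex -2.15 0.367 -3.196
endloop
endfacet
facet normal -0.486 0.873 0.044
outer loop
vertex -2.869 -0.07 -2.465
vertex -2.15 0.367 -3.196
vertex -3.079 -0.132 -3.558
endloop
endfacet
facet normal -0.931 0.327 0.160
outer loop
vertex -2.869 -0.07 -2.465
vertex -3.079 -0.132 -3.558
vertex -3.275 -1.011 -2.903
endloop
endfacet
facet normal 0.447 -0.177 0.877
outer loop
vertex -1.773 -0.204 -2.317
vertex -2.468 -1.056 -2.135
vertex -1.501 -1.228 -2.662
endloop
endfacet
facet normal -0.516 -0.694 0.502
outer loop
vertex -2.468 -1.056 -2.135
vertex -3.275 -1.011 -2.903
vertex -2.43 -1.727 -3.024
endloop
endfacet
facet normal -0.907 -0.103 -0.409
outer loop
vertex -3.275 -1.011 -2.903
vertex -3.079 -0.132 -3.558
vertex -2.807 -1.156 -3.903
endloop
endfacet
facet normal -0.187 0.780 -0.597
outer loop
vertex -3.079 -0.132 -3.558
vertex -2.15 0.367 -3.196
vertex -2.112 -0.304 -4.085
endloop
endfacet
facet normal 0.650 0.734 0.198
outer loop
vertex -2.15 0.367 -3.196
vertex -1.773 -0.204 -2.317
vertex -1.305 -0.349 -3.317
endloop
endfacet
facet normal 0.486 -0.873 -0.044
outer loop
vertex -1.711 -1.29 -3.755
vertex -1.501 -1.228 -2.662
vertex -2.43 -1.727 -3.024
endloop
endfacet
facet normal -0.031 -0.844 -0.535
outer loop
vertex -1.711 -1.29 -3.755
vertex -2.43 -1.727 -3.024
vertex -2.807 -1.156 -3.903
endloop
endfacet
facet normal 0.095 -0.281 -0.955
outer loop
vertex -1.711 -1.29 -3.755
vertex -2.807 -1.156 -3.903
vertex -2.112 -0.304 -4.085
endloop
endfacet
facet normal 0.690 0.039 -0.723
outer loop
vertex -1.711 -1.29 -3.755
vertex -2.112 -0.304 -4.085
vertex -1.305 -0.349 -3.317
endloop
endfacet
facet normal 0.931 -0.327 -0.160
outer loop
vertex -1.711 -1.29 -3.755
vertex -1.305 -0.349 -3.317
vertex -1.501 -1.228 -2.662
endloop
endfacet
facet normal 0.187 -0.780 0.597
outer loop
vertex -2.43 -1.727 -3.024
vertex -1.501 -1.228 -2.662
vertex -2.468 -1.056 -2.135
endloop
endfacet
facet normal -0.650 -0.734 -0.198
outer loop
vertex -2.807 -1.156 -3.903
vertex -2.43 -1.727 -3.024
vertex -3.275 -1.011 -2.903
endloop
endfacet
facet normal -0.447 0.177 -0.877
outer loop
vertex -2.112 -0.304 -4.085
vertex -2.807 -1.156 -3.903
vertex -3.079 -0.132 -3.558
endloop
endfacet
facet normal 0.516 0.694 -0.502
outer loop
vertex -1.305 -0.349 -3.317
vertex -2.112 -0.304 -4.085
vertex -2.15 0.367 -3.196
endloop
endfacet
facet normal 0.907 0.103 0.409
outer loop
vertex -1.501 -1.228 -2.662
vertex -1.305 -0.349 -3.317
vertex -1.773 -0.204 -2.317
endloop
endfacet
facet normal -0.369 -0.507 0.779
outer loop
vertex 2.138 -0.782 5.092
vertex 1.097 -0.87 4.542
vertex 2.553 -1.993 4.501
endloop
endfacet
facet normal 0.882 0.075 0.466
outer loop
vertex 3.283 -0.99 2.958
vertex 2.138 -0.782 5.092
vertex 2.553 -1.993 4.501
endloop
endfacet
facet normal -0.369 -0.506 0.780
outer loop
vertex 2.553 -1.993 4.501
vertex 1.097 -0.87 4.542
vertex 1.513 -2.081 3.952
endloop
endfacet
facet normal 0.294 -0.859 -0.419
outer loop
vertex 1.513 -2.081 3.952
vertex 3.283 -0.99 2.958
vertex 2.553 -1.993 4.501
endloop
endfacet
facet normal -0.294 0.859 0.419
outer loop
vertex 2.138 -0.782 5.092
vertex 1.827 0.133 2.999
vertex 1.097 -0.87 4.542
endloop
endfacet
facet normal 0.882 0.076 0.466
outer loop
vertex 2.867 0.221 3.548
vertex 2.138 -0.782 5.092
vertex 3.283 -0.99 2.958
endloop
endfacet
facet normal -0.294 0.859 0.419
outer loop
vertex 2.867 0.221 3.548
vertex 1.827 0.133 2.999
vertex 2.138 -0.782 5.092
endloop
endfacet
facet normal -0.881 -0.076 -0.466
outer loop
vertex 1.097 -0.87 4.542
vertex 1.827 0.133 2.999
vertex 1.513 -2.081 3.952
endloop
endfacet
facet normal 0.294 -0.859 -0.419
outer loop
vertex 2.242 -1.078 2.408
vertex 3.283 -0.99 2.958
vertex 1.513 -2.081 3.952
endloop
endfacet
facet normal -0.882 -0.075 -0.465
outer loop
vertex 1.513 -2.081 3.952
vertex 1.827 0.133 2.999
vertex 2.242 -1.078 2.408
endloop
endfacet
facet normal 0.369 0.506 -0.779
outer loop
vertex 2.242 -1.078 2.408
vertex 2.867 0.221 3.548
vertex 3.283 -0.99 2.958
endloop
endfacet
facet normal 0.369 0.507 -0.779
outer loop
vertex 1.827 0.133 2.999
vertex 2.867 0.221 3.548
vertex 2.242 -1.078 2.408
endloop
endfacet

endsolid


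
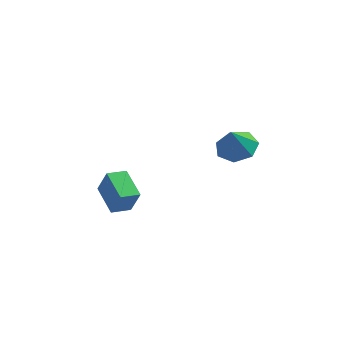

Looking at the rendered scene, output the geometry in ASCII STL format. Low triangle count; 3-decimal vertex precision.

solid 
facet normal 0.226 0.228 -0.947
outer loop
vertex 2.894 -2.79 2.787
vertex 2.271 -3.578 2.448
vertex 2.015 -2.565 2.631
endloop
endfacet
facet normal 0.033 0.654 0.755
outer loop
vertex 2.894 -2.79 2.787
vertex 2.015 -2.565 2.631
vertex 1.949 -3.902 3.792
endloop
endfacet
facet normal 0.227 0.228 -0.947
outer loop
vertex 2.015 -2.565 2.631
vertex 2.271 -3.578 2.448
vertex 1.33 -3.103 2.337
endloop
endfacet
facet normal -0.647 0.518 0.560
outer loop
vertex 2.015 -2.565 2.631
vertex 1.33 -3.103 2.337
vertex 1.949 -3.902 3.792
endloop
endfacet
facet normal 0.227 0.229 -0.947
outer loop
vertex 1.33 -3.103 2.337
vertex 2.271 -3.578 2.448
vertex 1.353 -3.998 2.126
endloop
endfacet
facet normal -0.935 -0.104 0.340
outer loop
vertex 1.33 -3.103 2.337
vertex 1.353 -3.998 2.126
vertex 1.949 -3.902 3.792
endloop
endfacet
facet normal 0.228 0.228 -0.947
outer loop
vertex 1.353 -3.998 2.126
vertex 2.271 -3.578 2.448
vertex 2.067 -4.577 2.158
endloop
endfacet
facet normal -0.615 -0.744 0.263
outer loop
vertex 1.353 -3.998 2.126
vertex 2.067 -4.577 2.158
vertex 1.949 -3.902 3.792
endloop
endfacet
facet normal 0.227 0.229 -0.947
outer loop
vertex 2.067 -4.577 2.158
vertex 2.271 -3.578 2.448
vertex 2.935 -4.403 2.408
endloop
endfacet
facet normal 0.073 -0.920 0.385
outer loop
vertex 2.067 -4.577 2.158
vertex 2.935 -4.403 2.408
vertex 1.949 -3.902 3.792
endloop
endfacet
facet normal 0.227 0.228 -0.947
outer loop
vertex 2.935 -4.403 2.408
vertex 2.271 -3.578 2.448
vertex 3.303 -3.607 2.688
endloop
endfacet
facet normal 0.610 -0.499 0.615
outer loop
vertex 2.935 -4.403 2.408
vertex 3.303 -3.607 2.688
vertex 1.949 -3.902 3.792
endloop
endfacet
facet normal 0.227 0.228 -0.947
outer loop
vertex 3.303 -3.607 2.688
vertex 2.271 -3.578 2.448
vertex 2.894 -2.79 2.787
endloop
endfacet
facet normal 0.592 0.202 0.780
outer loop
vertex 3.303 -3.607 2.688
vertex 2.894 -2.79 2.787
vertex 1.949 -3.902 3.792
endloop
endfacet
facet normal -0.871 -0.430 0.238
outer loop
vertex -3.213 -2.122 -2.598
vertex -3.867 -0.542 -2.14
vertex -3.689 -1.919 -3.974
endloop
endfacet
facet normal 0.369 -0.892 -0.259
outer loop
vertex -2.713 -1.438 -4.24
vertex -3.213 -2.122 -2.598
vertex -3.689 -1.919 -3.974
endloop
endfacet
facet normal -0.871 -0.429 0.238
outer loop
vertex -3.689 -1.919 -3.974
vertex -3.867 -0.542 -2.14
vertex -4.342 -0.339 -3.516
endloop
endfacet
facet normal -0.323 0.138 -0.936
outer loop
vertex -4.342 -0.339 -3.516
vertex -2.713 -1.438 -4.24
vertex -3.689 -1.919 -3.974
endloop
endfacet
facet normal 0.323 -0.138 0.936
outer loop
vertex -3.213 -2.122 -2.598
vertex -2.891 -0.061 -2.406
vertex -3.867 -0.542 -2.14
endloop
endfacet
facet normal 0.370 -0.892 -0.259
outer loop
vertex -2.238 -1.641 -2.864
vertex -3.213 -2.122 -2.598
vertex -2.713 -1.438 -4.24
endloop
endfacet
facet normal 0.323 -0.138 0.936
outer loop
vertex -2.238 -1.641 -2.864
vertex -2.891 -0.061 -2.406
vertex -3.213 -2.122 -2.598
endloop
endfacet
facet normal -0.369 0.892 0.259
outer loop
vertex -3.867 -0.542 -2.14
vertex -2.891 -0.061 -2.406
vertex -4.342 -0.339 -3.516
endloop
endfacet
facet normal -0.323 0.138 -0.936
outer loop
vertex -3.367 0.142 -3.782
vertex -2.713 -1.438 -4.24
vertex -4.342 -0.339 -3.516
endloop
endfacet
facet normal -0.369 0.892 0.259
outer loop
vertex -4.342 -0.339 -3.516
vertex -2.891 -0.061 -2.406
vertex -3.367 0.142 -3.782
endloop
endfacet
facet normal 0.871 0.429 -0.237
outer loop
vertex -3.367 0.142 -3.782
vertex -2.238 -1.641 -2.864
vertex -2.713 -1.438 -4.24
endloop
endfacet
facet normal 0.871 0.429 -0.238
outer loop
vertex -2.891 -0.061 -2.406
vertex -2.238 -1.641 -2.864
vertex -3.367 0.142 -3.782
endloop
endfacet

endsolid
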